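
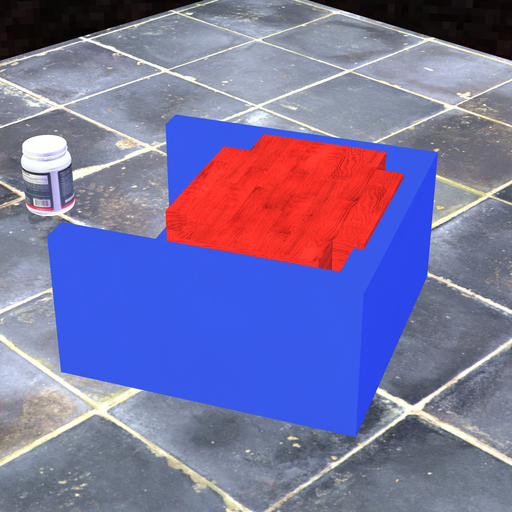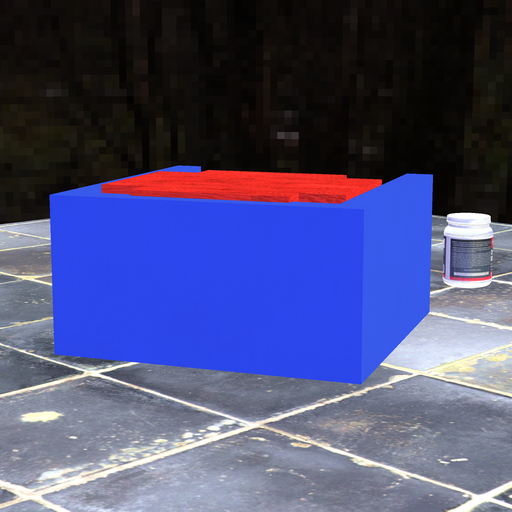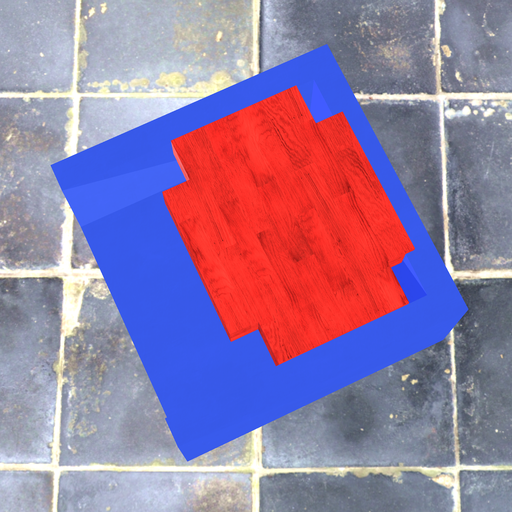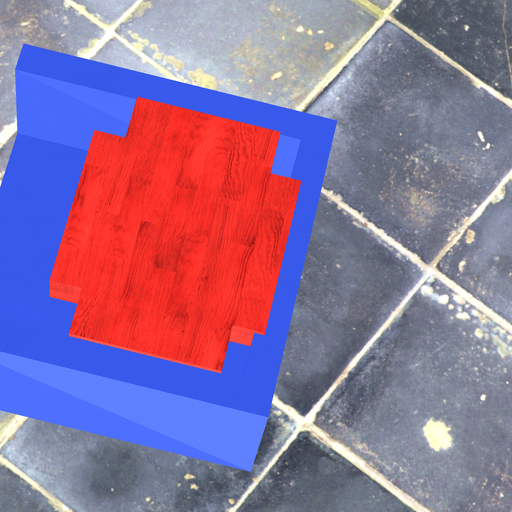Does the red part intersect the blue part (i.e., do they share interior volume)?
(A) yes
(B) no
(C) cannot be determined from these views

(A) yes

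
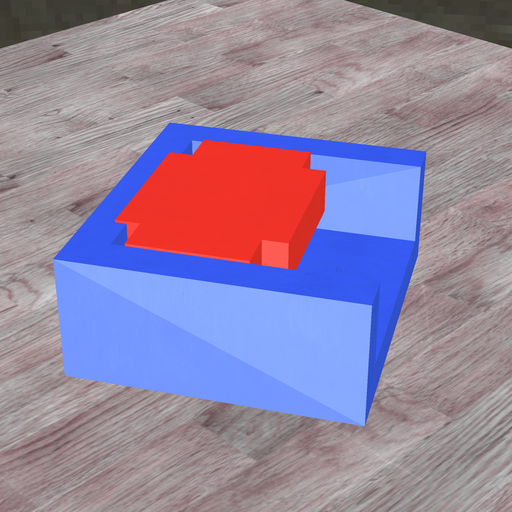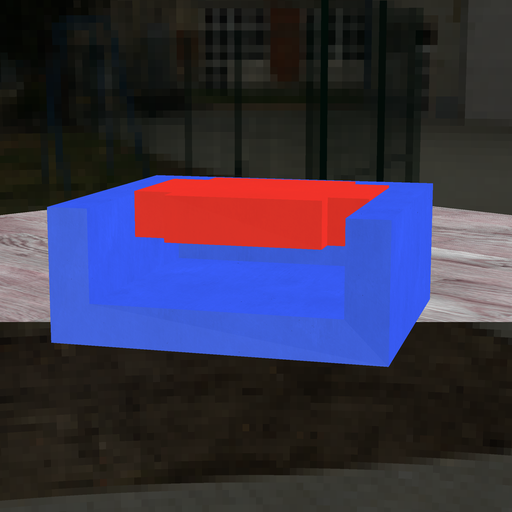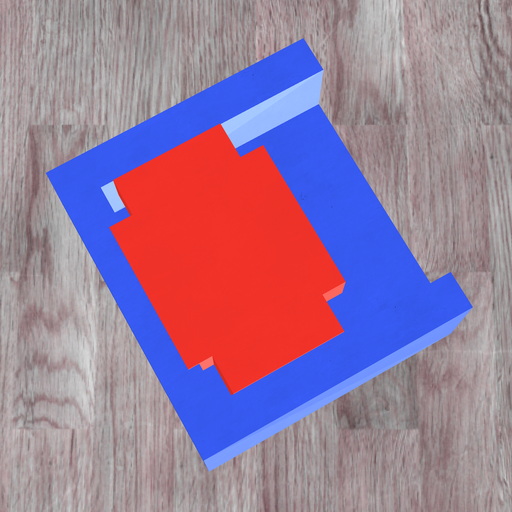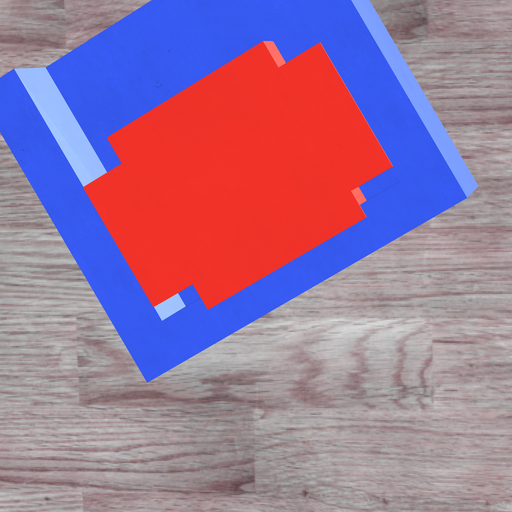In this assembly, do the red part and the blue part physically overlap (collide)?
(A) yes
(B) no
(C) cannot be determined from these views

(A) yes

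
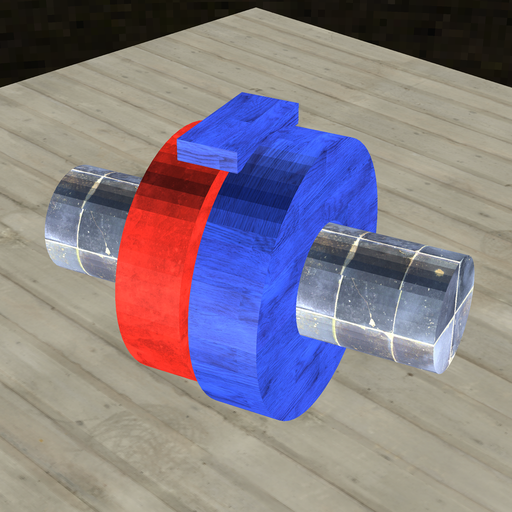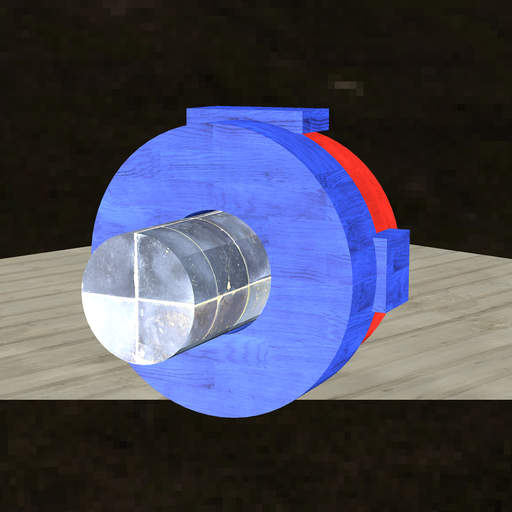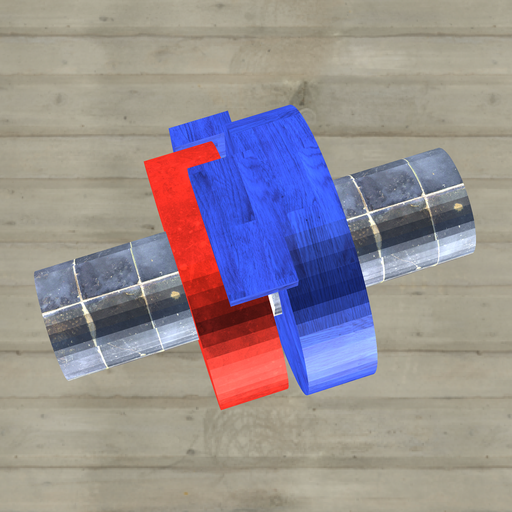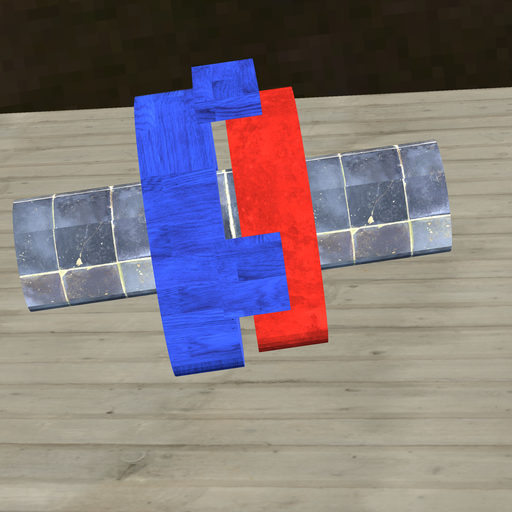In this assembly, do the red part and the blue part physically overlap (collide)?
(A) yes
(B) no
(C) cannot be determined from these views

(B) no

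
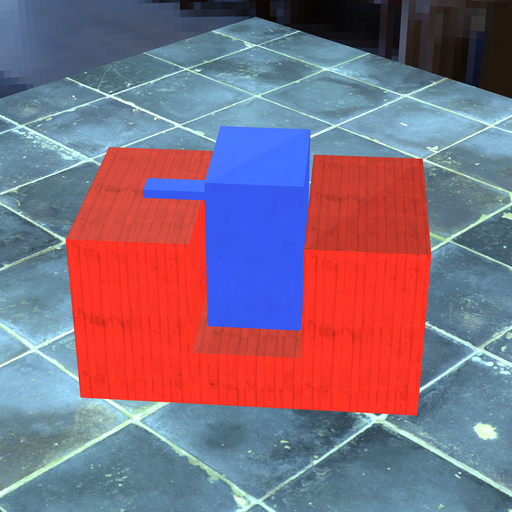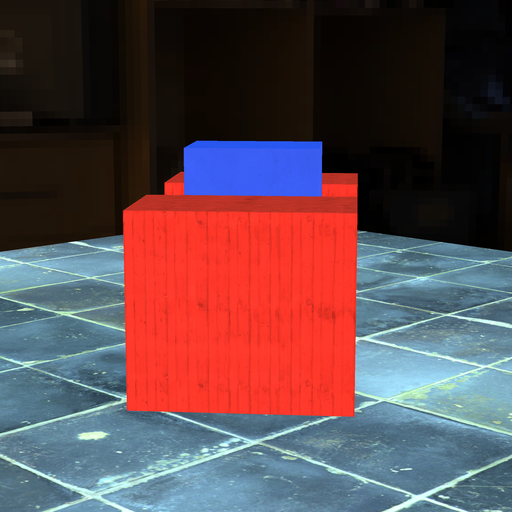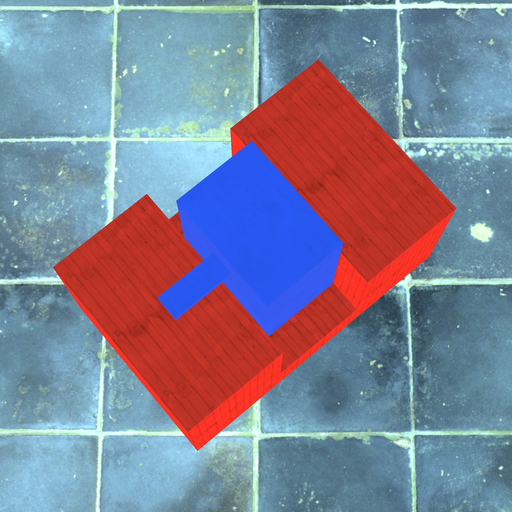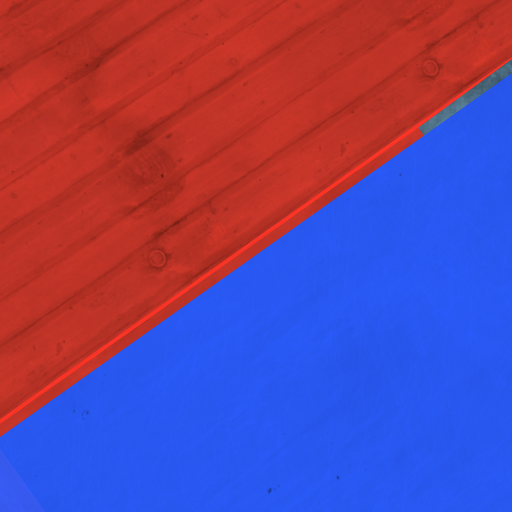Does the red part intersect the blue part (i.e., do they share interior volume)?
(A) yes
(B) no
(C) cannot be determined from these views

(B) no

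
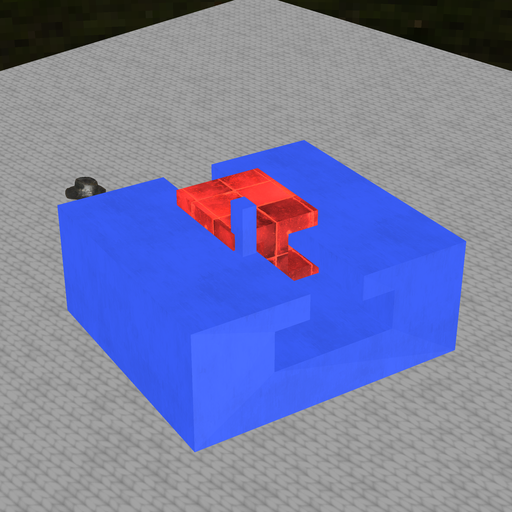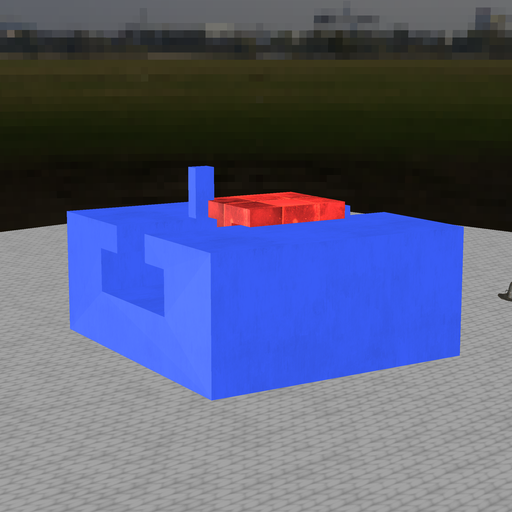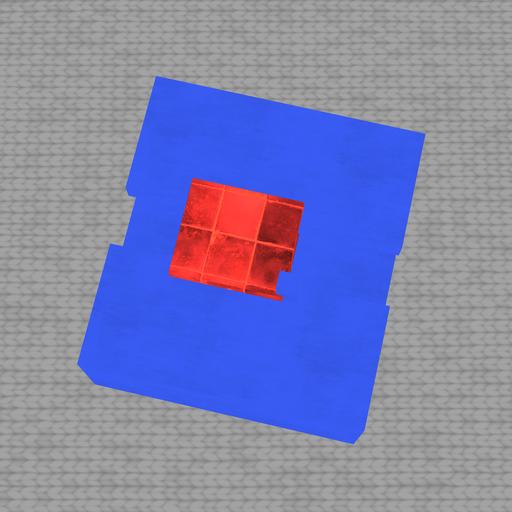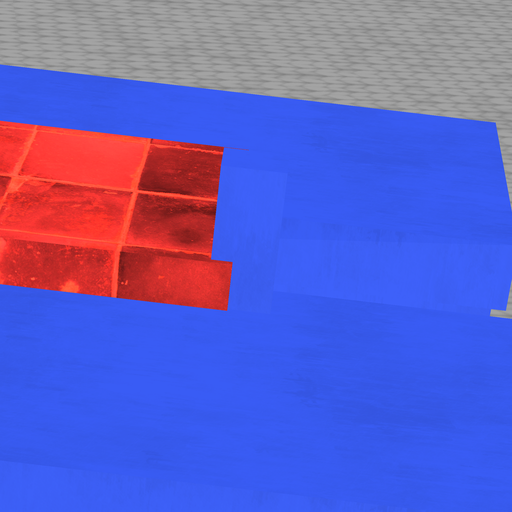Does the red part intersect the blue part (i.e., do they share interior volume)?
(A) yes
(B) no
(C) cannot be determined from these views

(A) yes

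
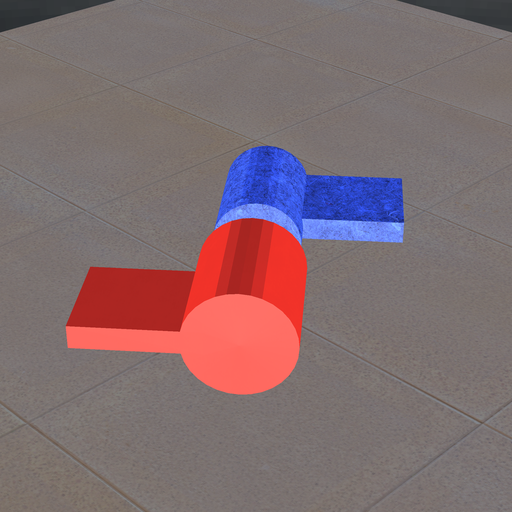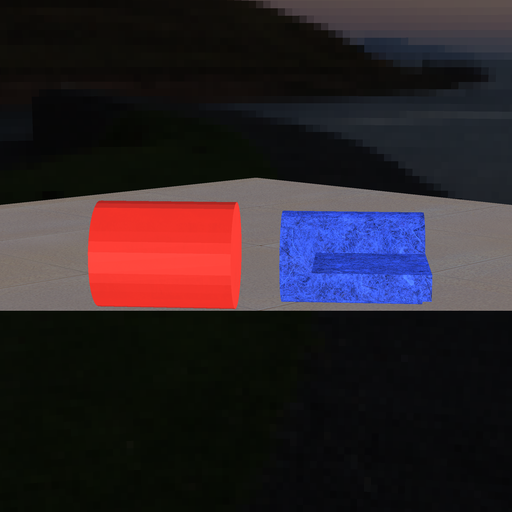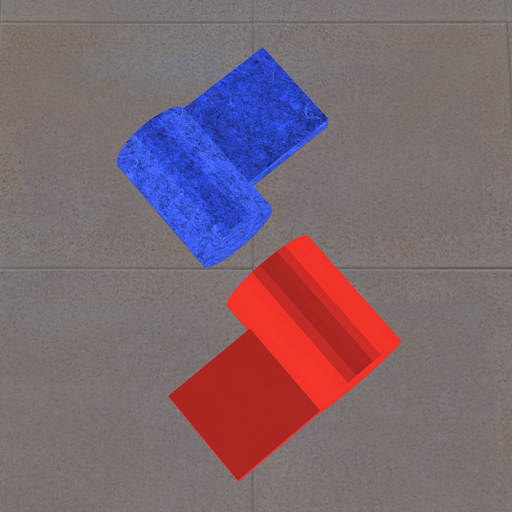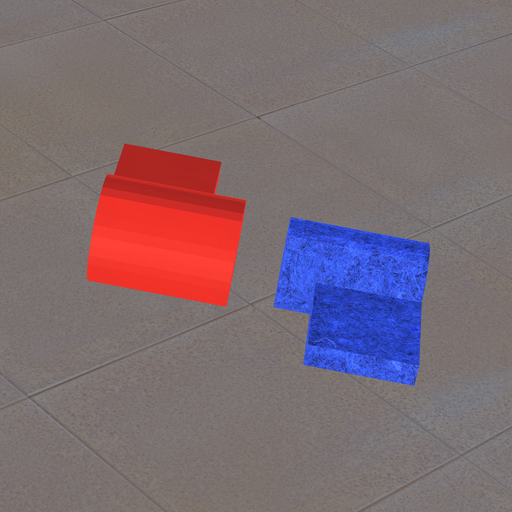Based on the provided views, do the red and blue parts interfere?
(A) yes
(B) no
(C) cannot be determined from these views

(B) no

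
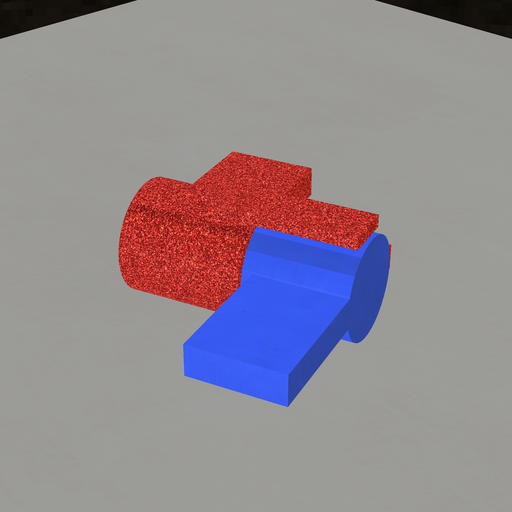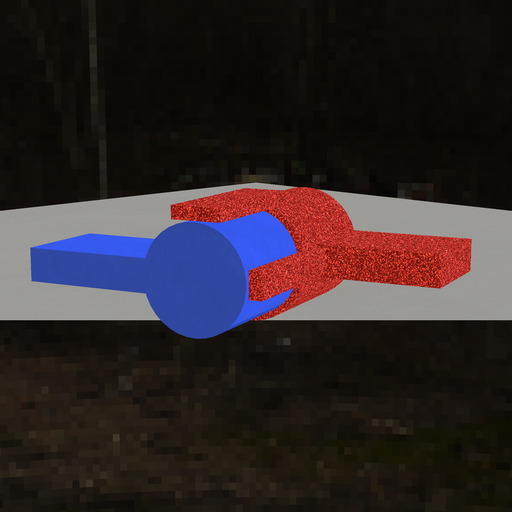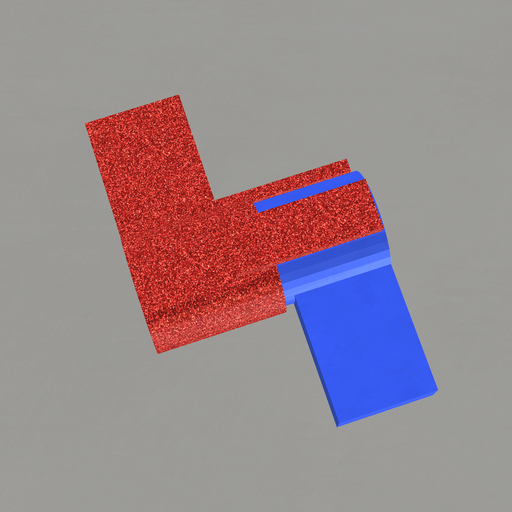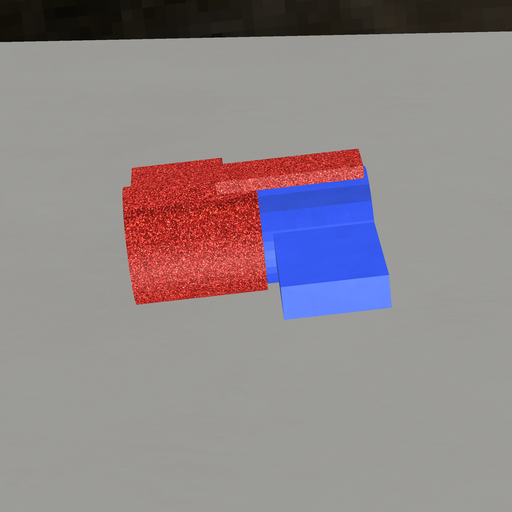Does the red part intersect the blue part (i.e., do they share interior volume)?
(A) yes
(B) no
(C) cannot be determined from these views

(A) yes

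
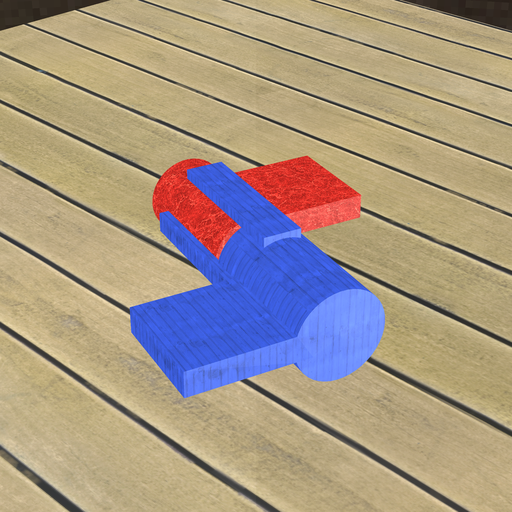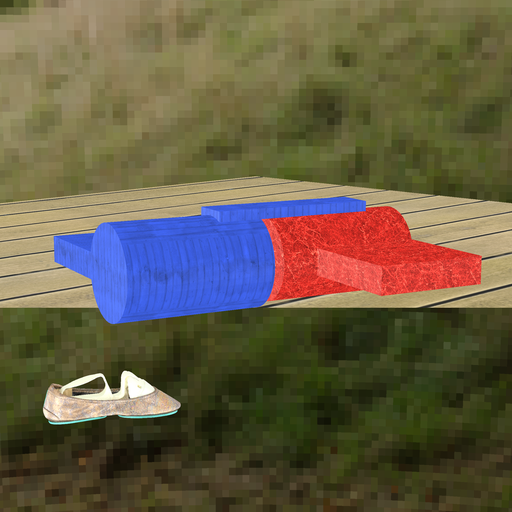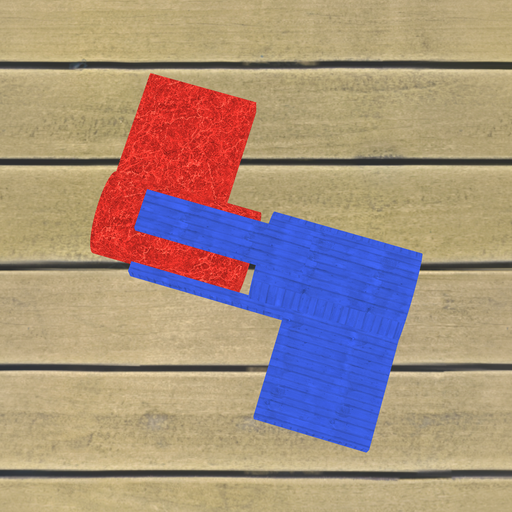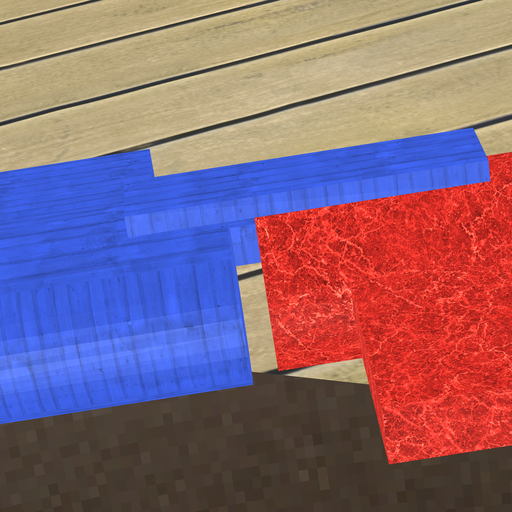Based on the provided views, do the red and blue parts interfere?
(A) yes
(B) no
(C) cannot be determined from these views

(B) no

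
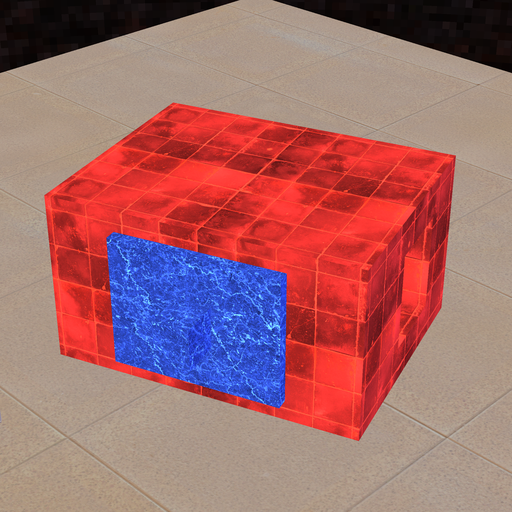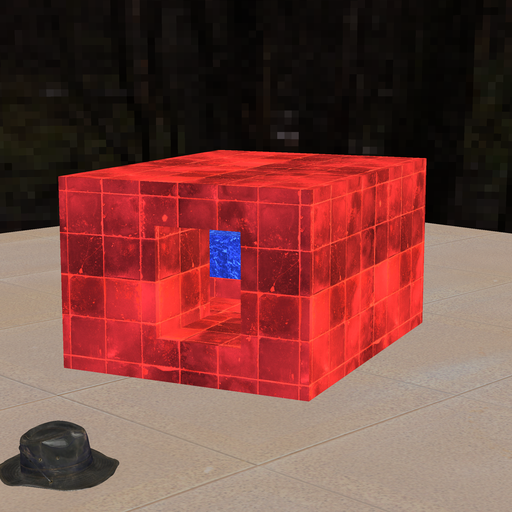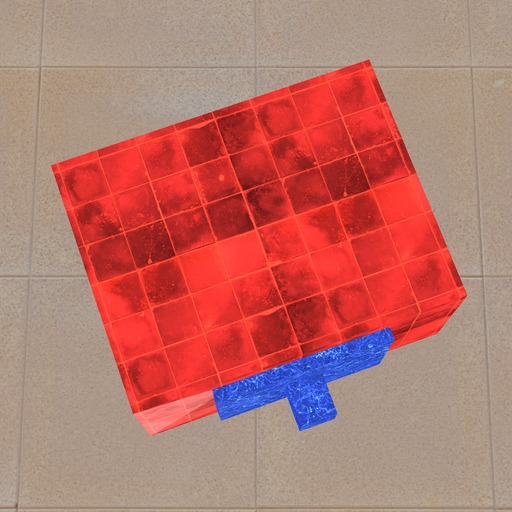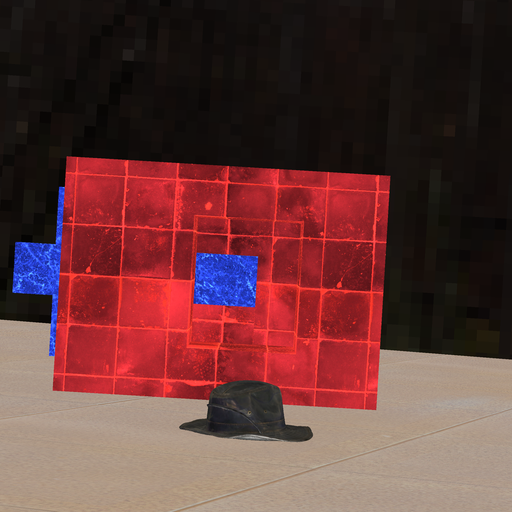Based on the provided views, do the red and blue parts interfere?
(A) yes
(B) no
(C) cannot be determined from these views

(A) yes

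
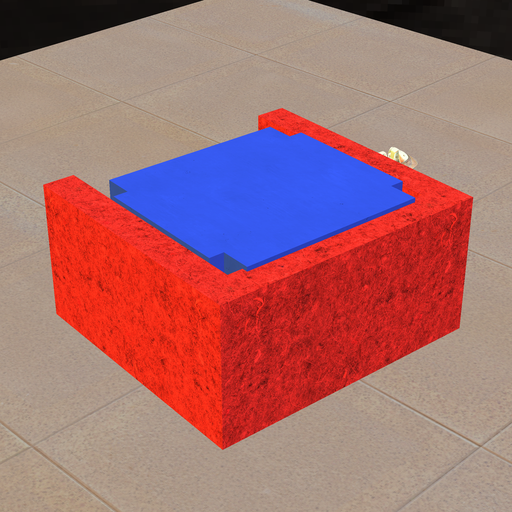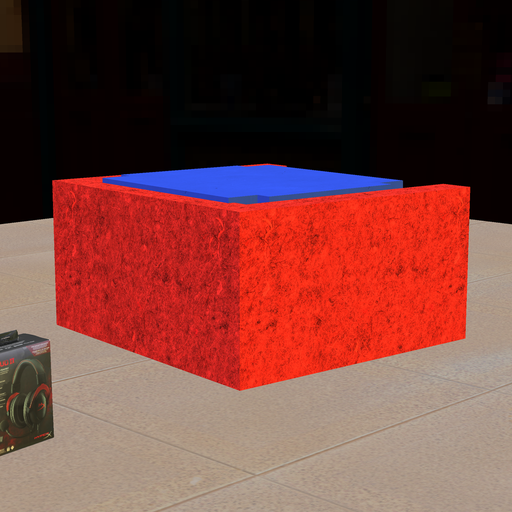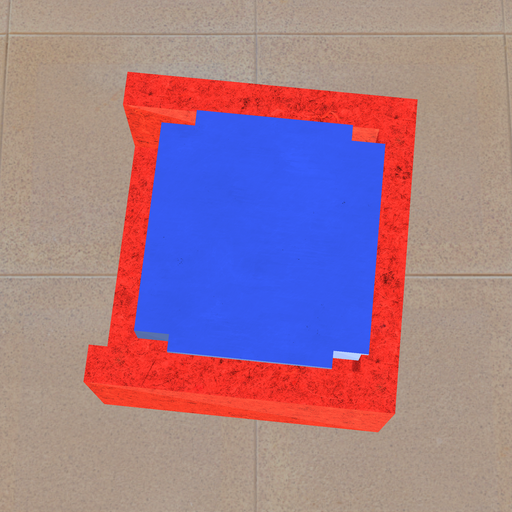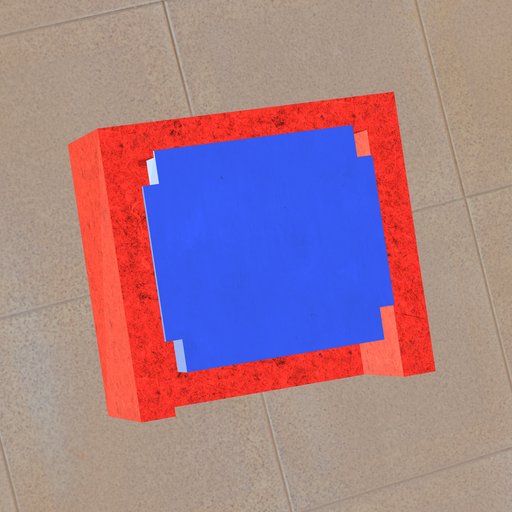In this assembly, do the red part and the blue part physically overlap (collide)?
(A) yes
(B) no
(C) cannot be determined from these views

(A) yes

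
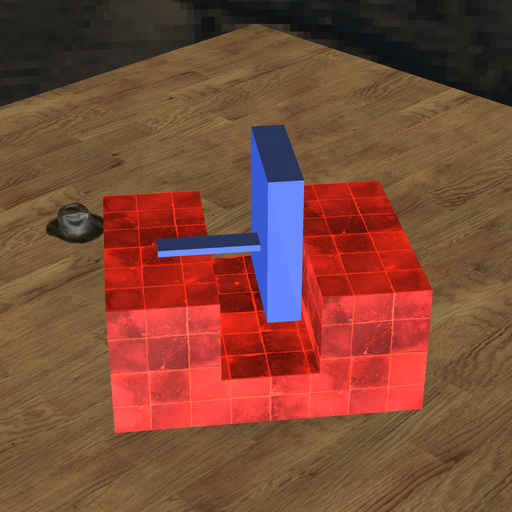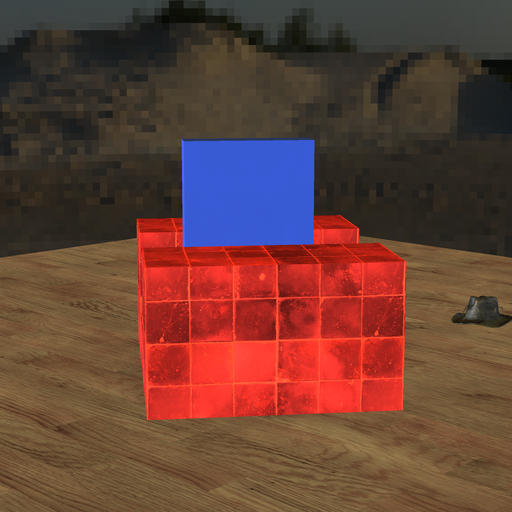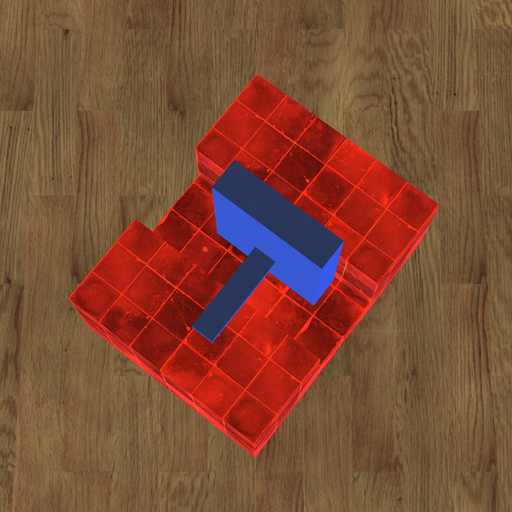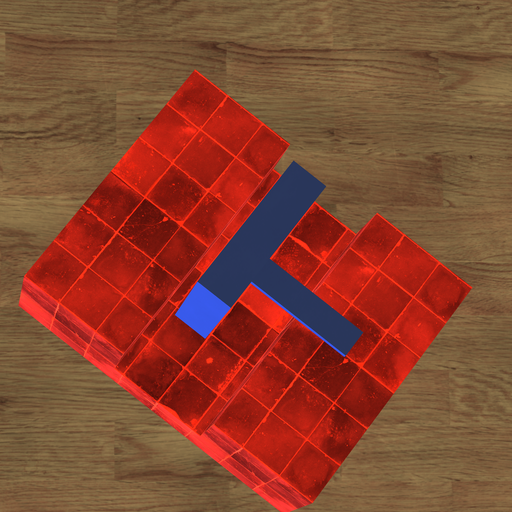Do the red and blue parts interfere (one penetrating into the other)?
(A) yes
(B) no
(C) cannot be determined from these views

(B) no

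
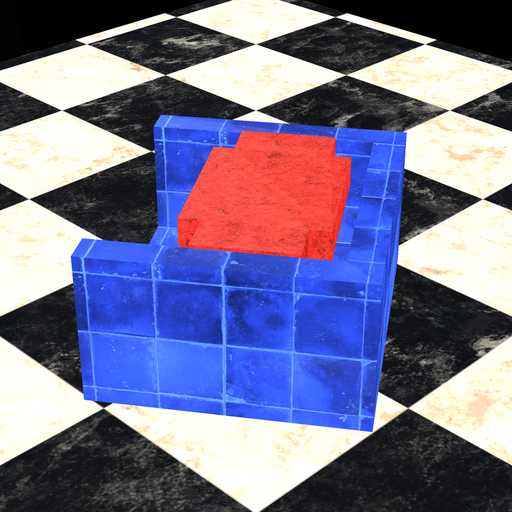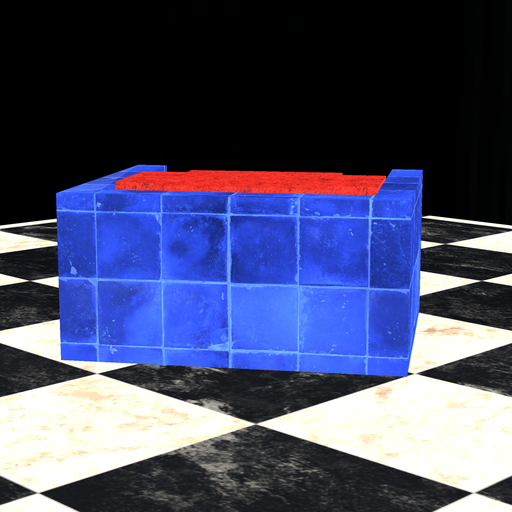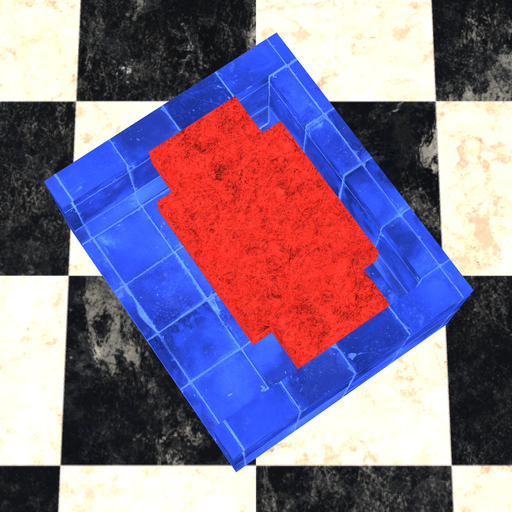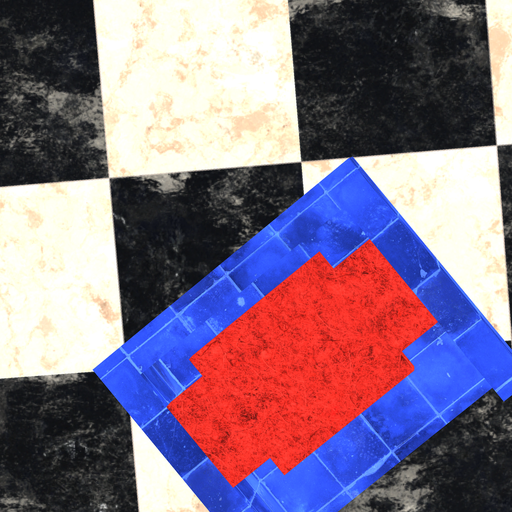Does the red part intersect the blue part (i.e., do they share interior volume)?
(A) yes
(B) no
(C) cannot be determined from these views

(B) no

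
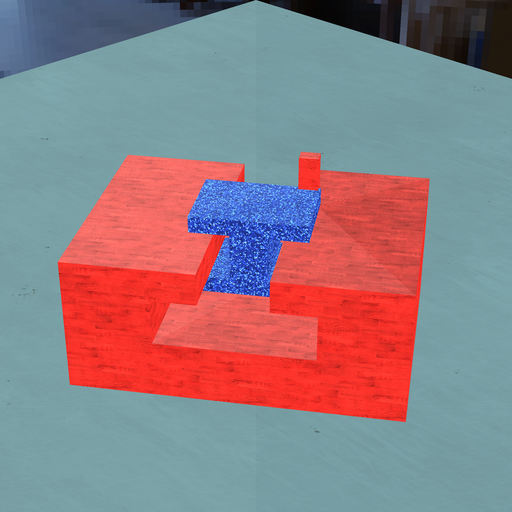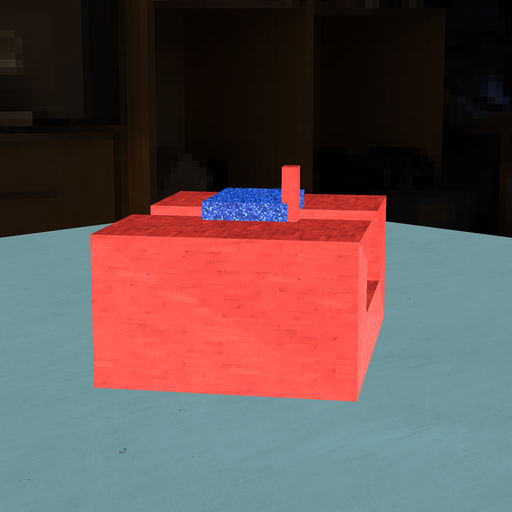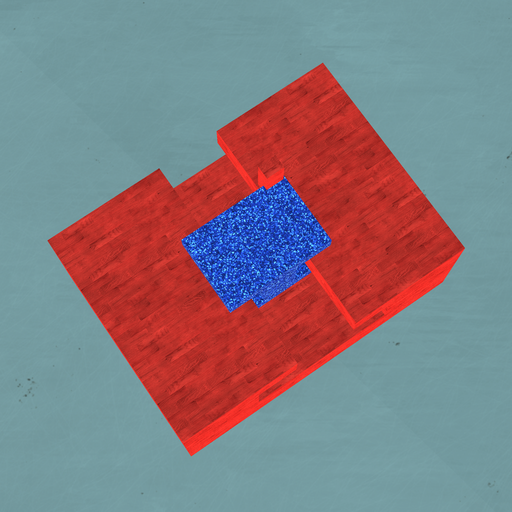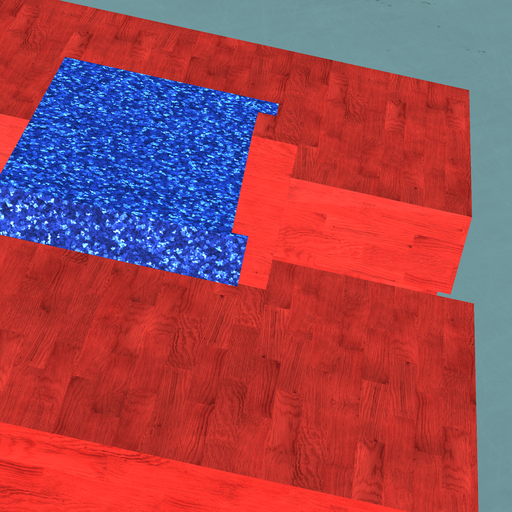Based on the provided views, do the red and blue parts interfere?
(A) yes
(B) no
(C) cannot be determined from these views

(A) yes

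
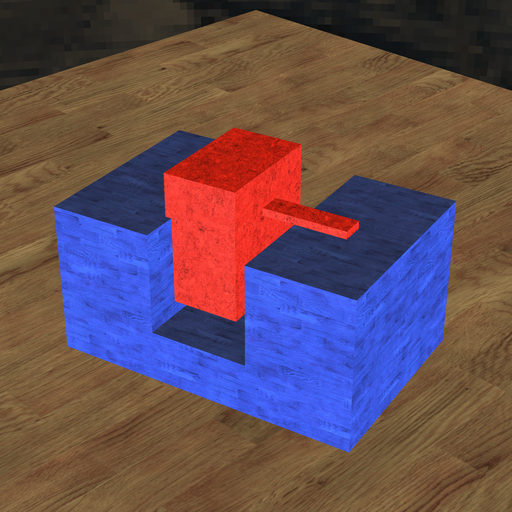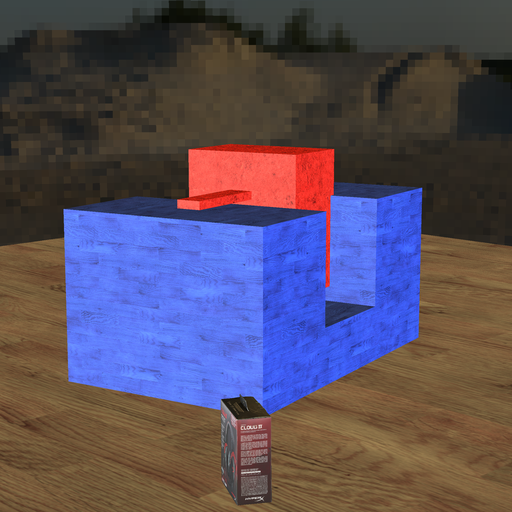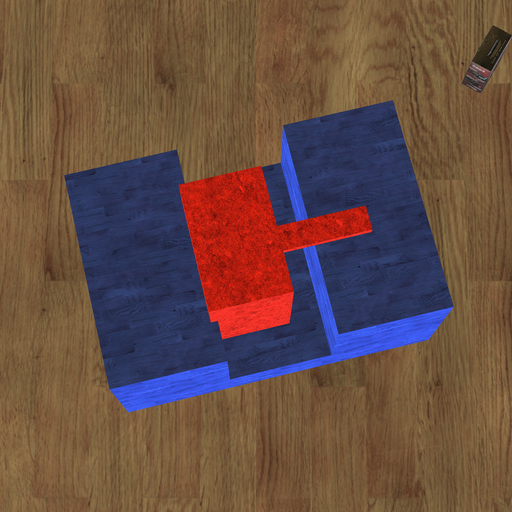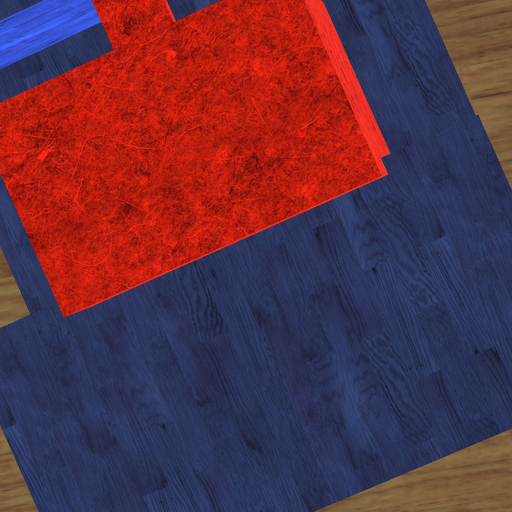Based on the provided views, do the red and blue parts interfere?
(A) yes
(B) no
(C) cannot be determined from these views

(A) yes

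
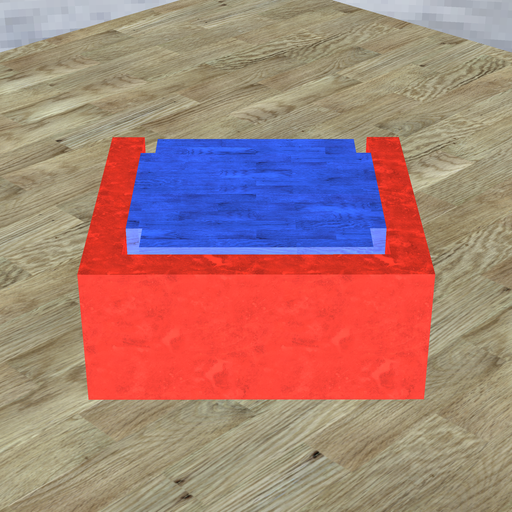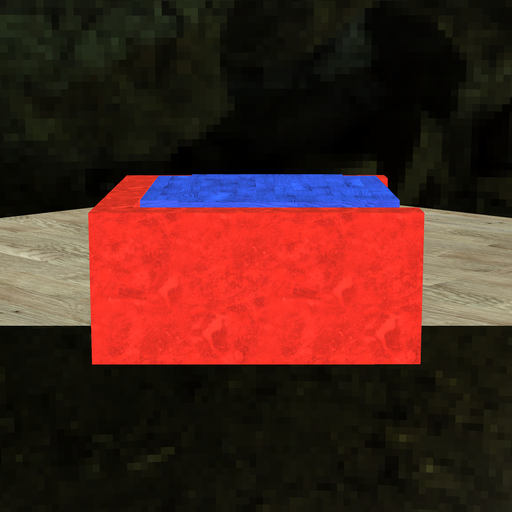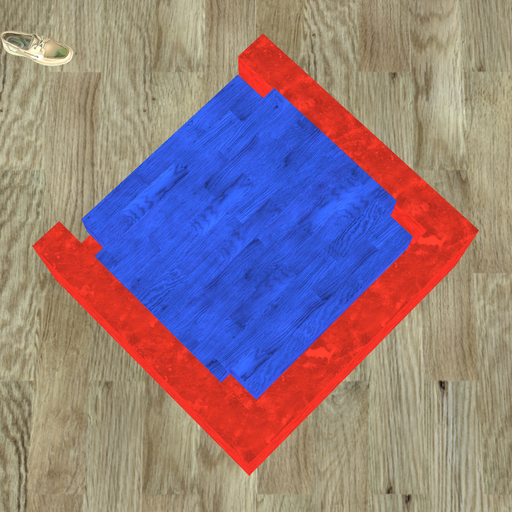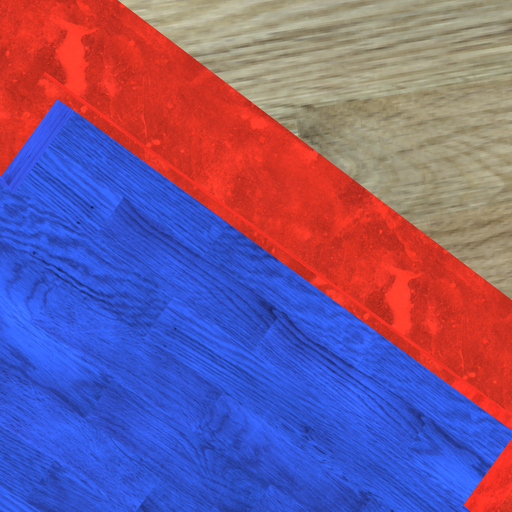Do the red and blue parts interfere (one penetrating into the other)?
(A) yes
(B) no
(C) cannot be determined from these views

(B) no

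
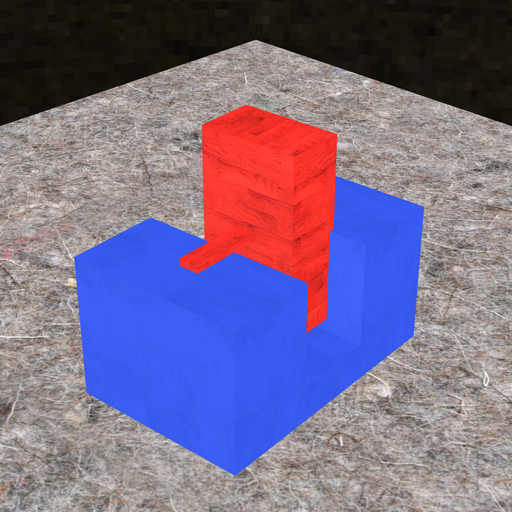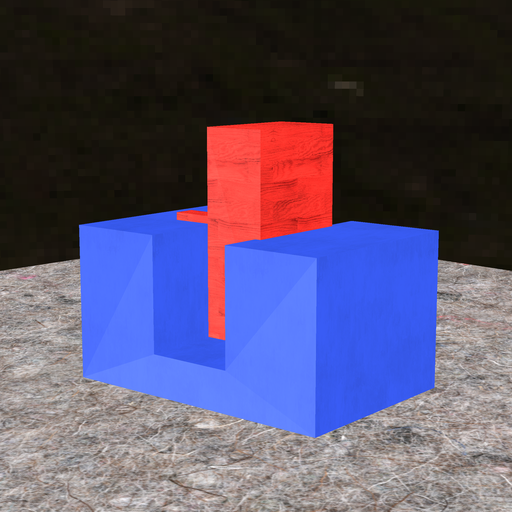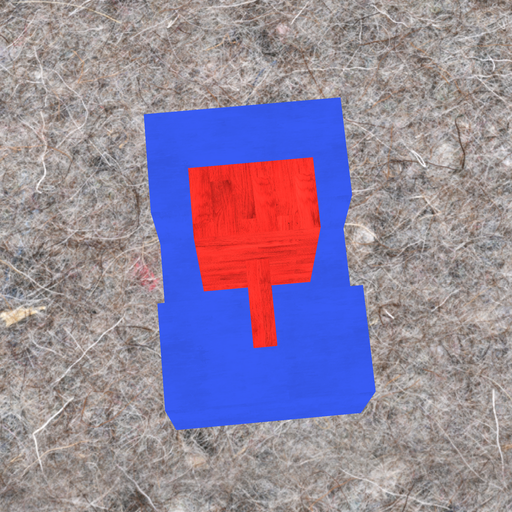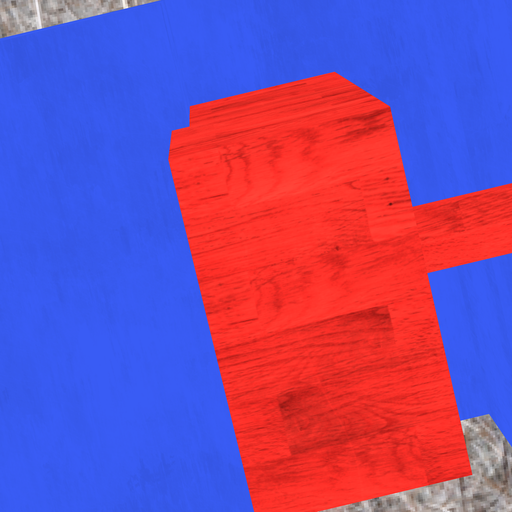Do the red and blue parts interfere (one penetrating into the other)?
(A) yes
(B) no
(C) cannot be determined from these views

(A) yes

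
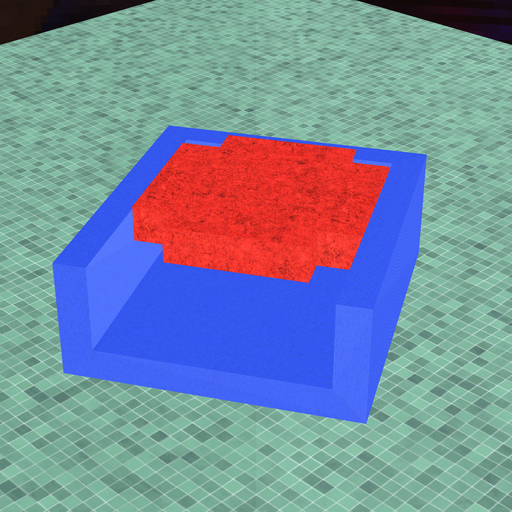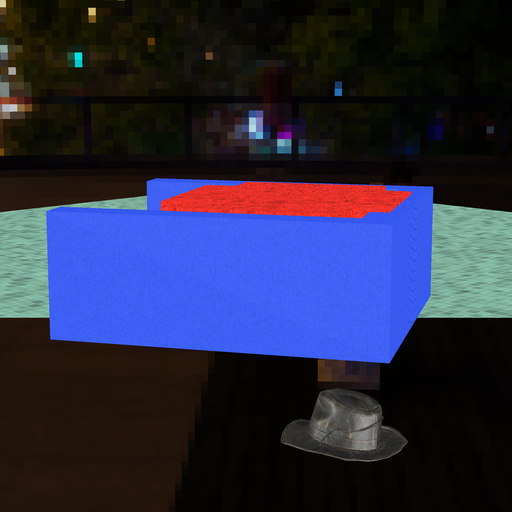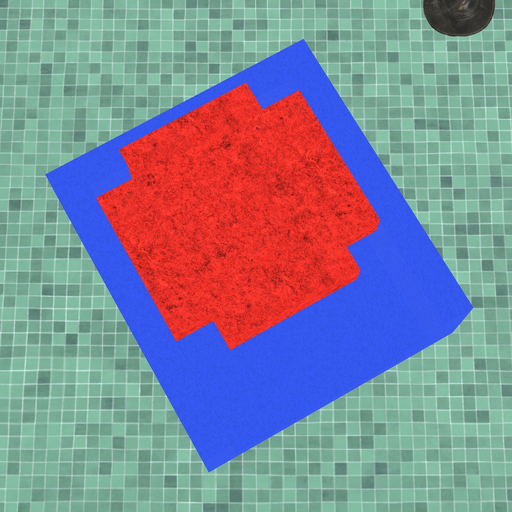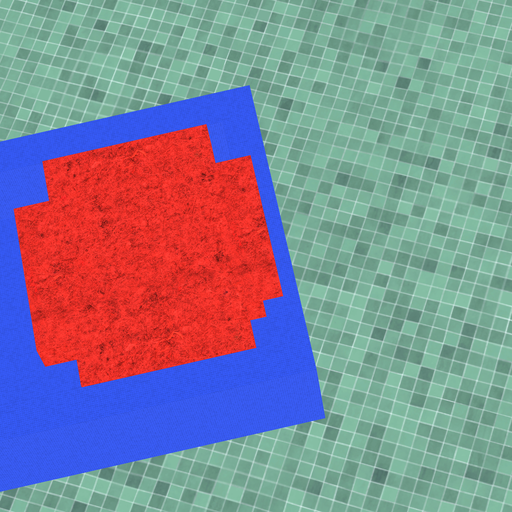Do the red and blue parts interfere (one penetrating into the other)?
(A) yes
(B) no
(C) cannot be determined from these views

(A) yes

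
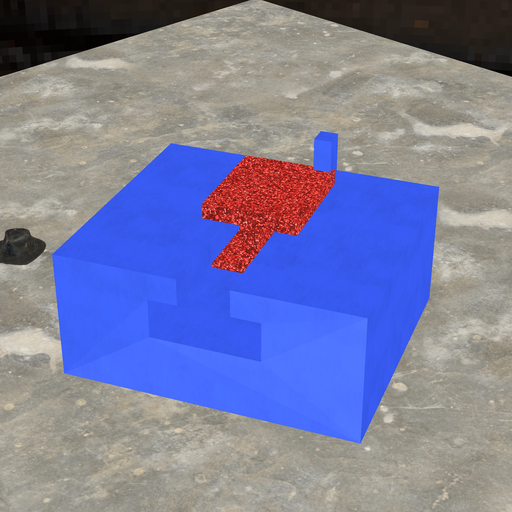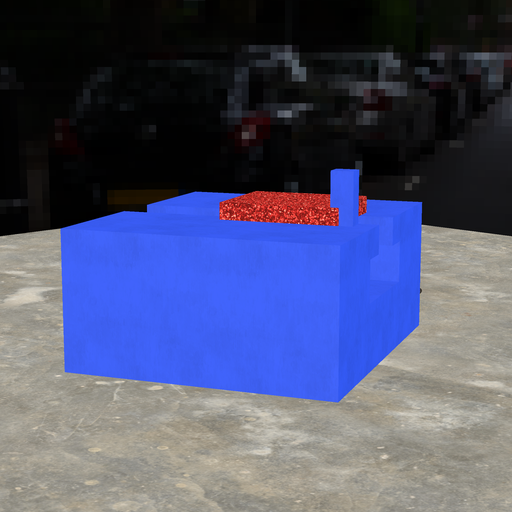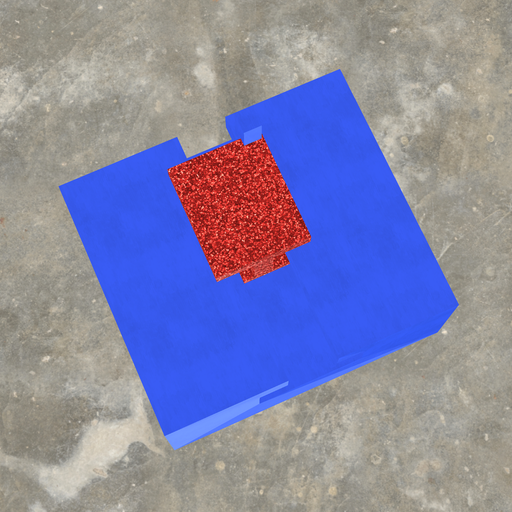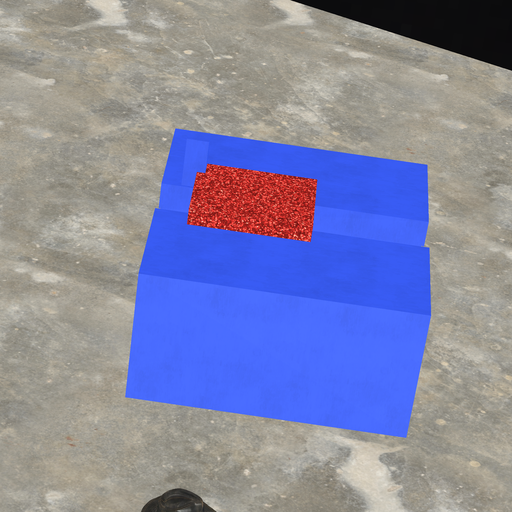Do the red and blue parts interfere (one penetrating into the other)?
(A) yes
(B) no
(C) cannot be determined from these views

(A) yes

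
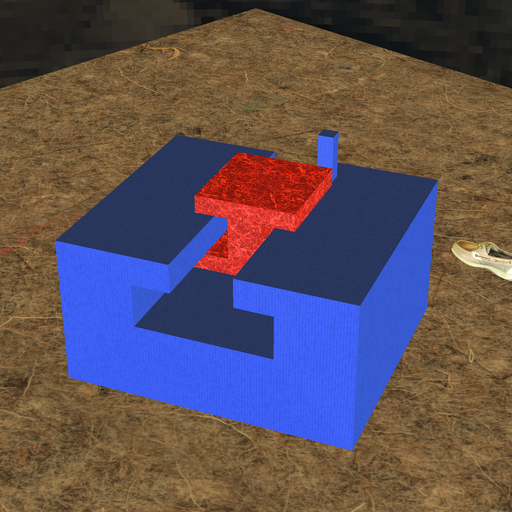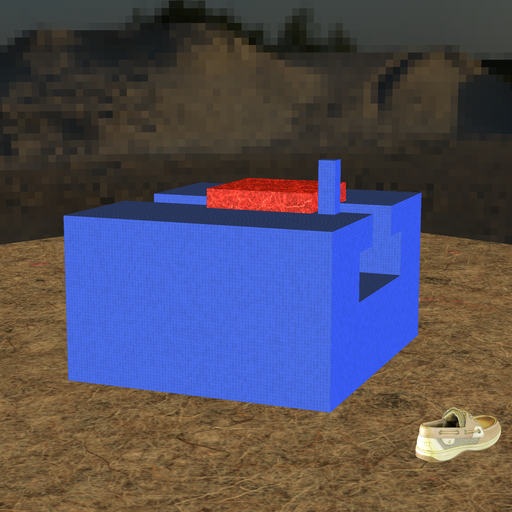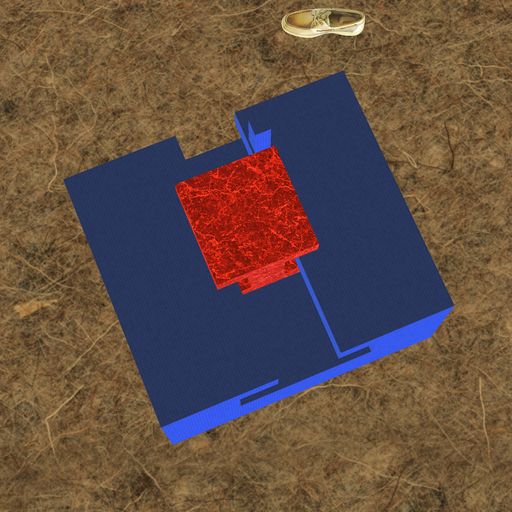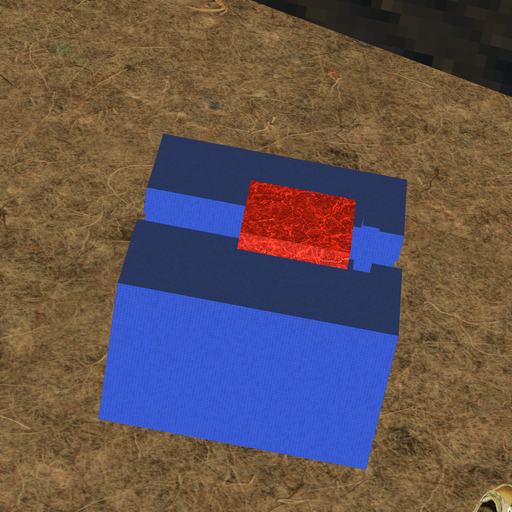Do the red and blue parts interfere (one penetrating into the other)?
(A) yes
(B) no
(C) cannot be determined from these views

(B) no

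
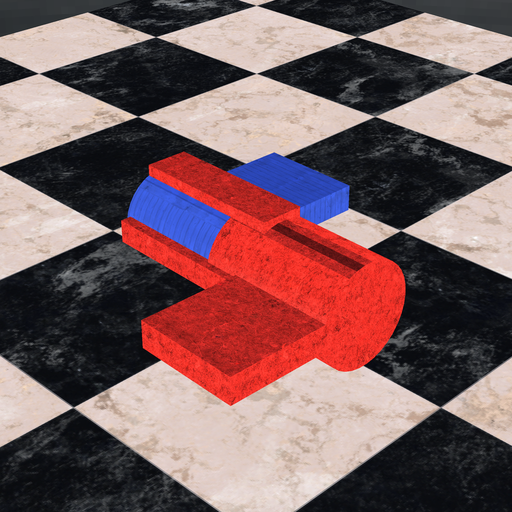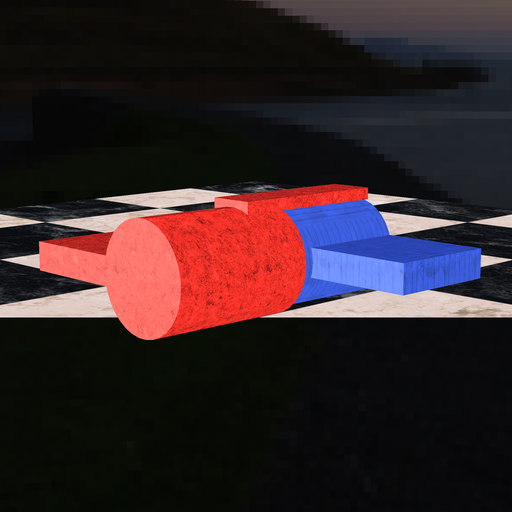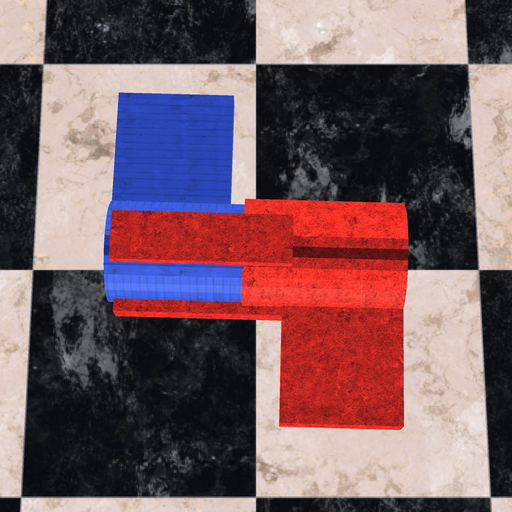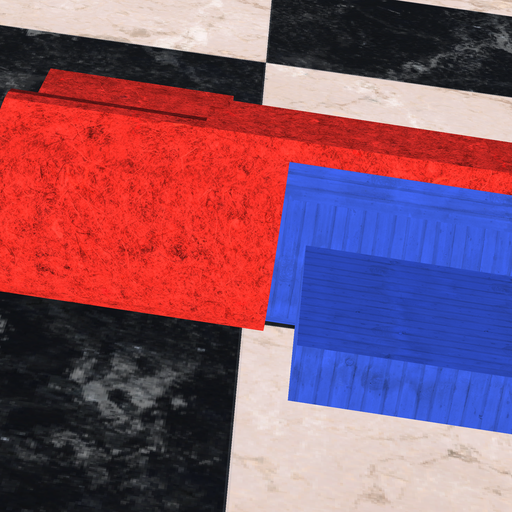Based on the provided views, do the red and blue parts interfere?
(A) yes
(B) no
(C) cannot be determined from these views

(A) yes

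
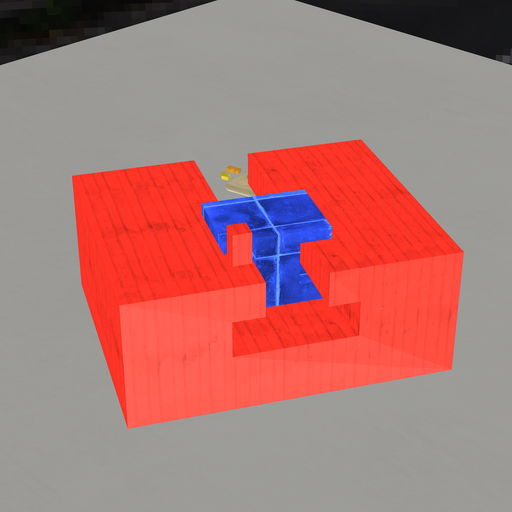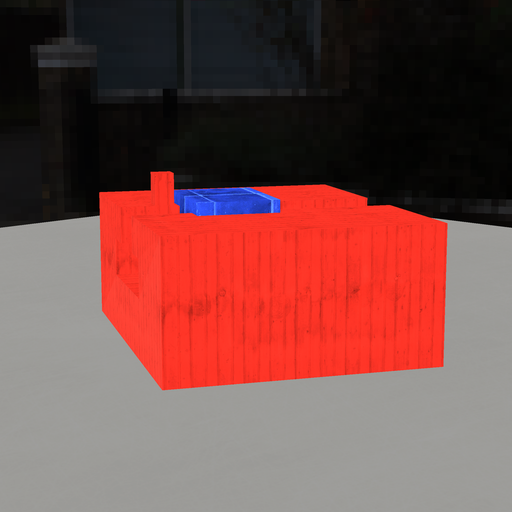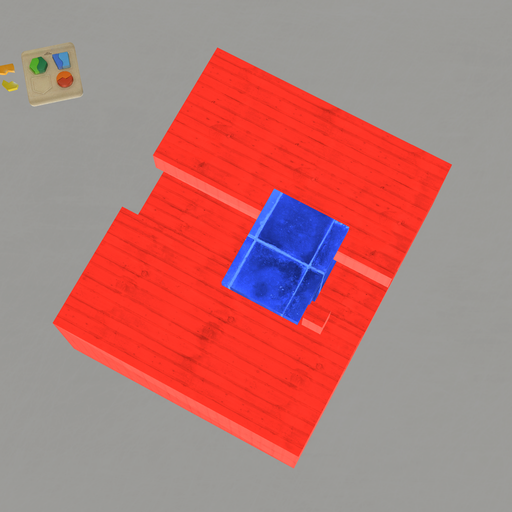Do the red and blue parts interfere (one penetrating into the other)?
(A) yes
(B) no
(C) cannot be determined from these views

(B) no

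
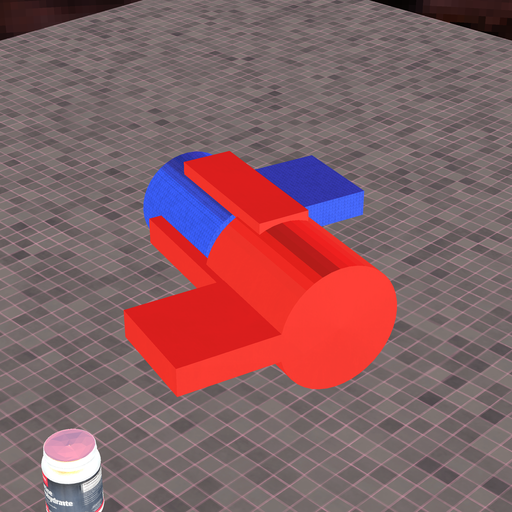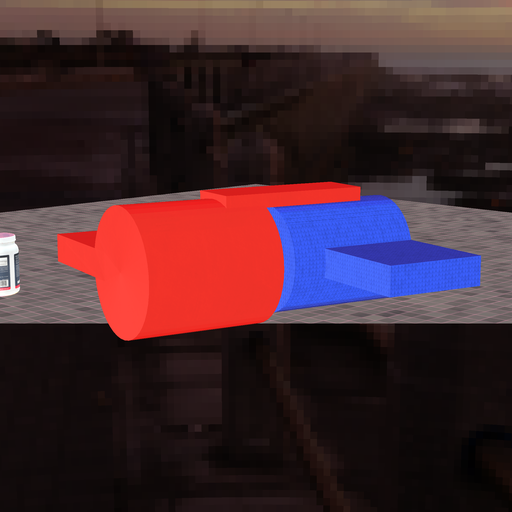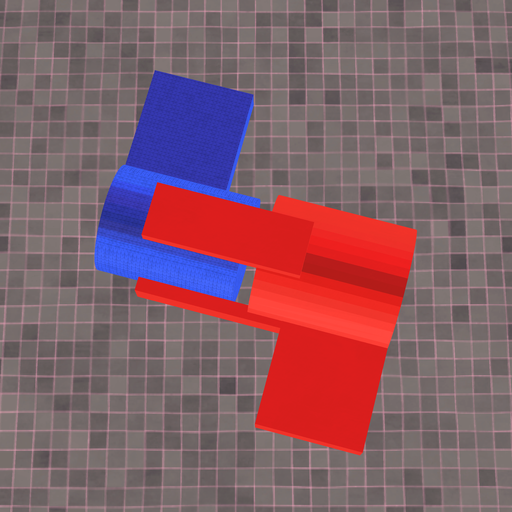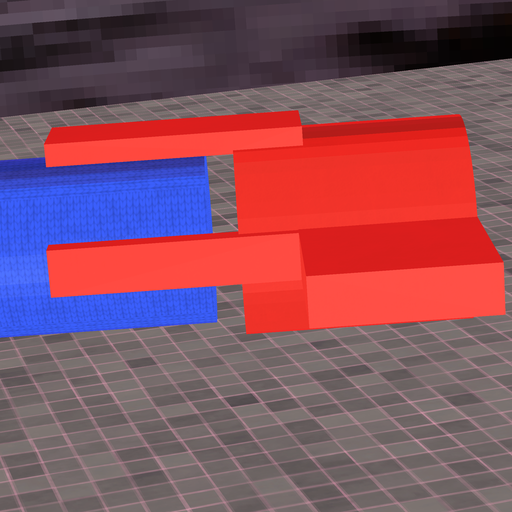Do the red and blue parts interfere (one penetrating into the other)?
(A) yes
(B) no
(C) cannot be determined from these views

(B) no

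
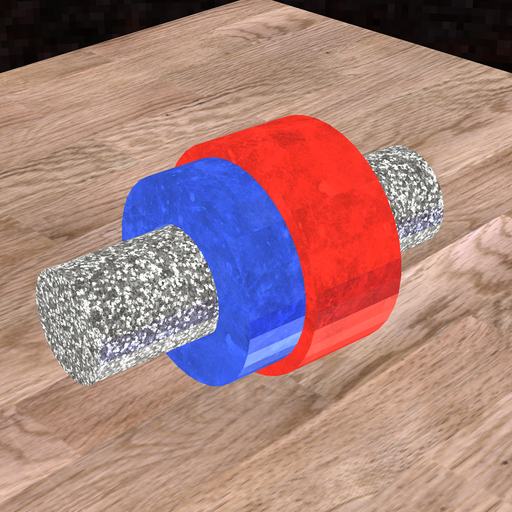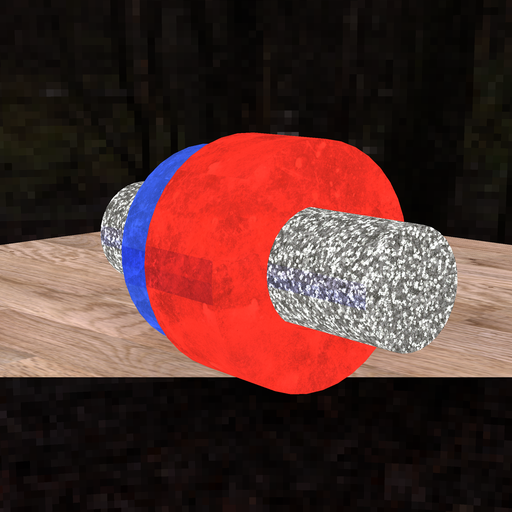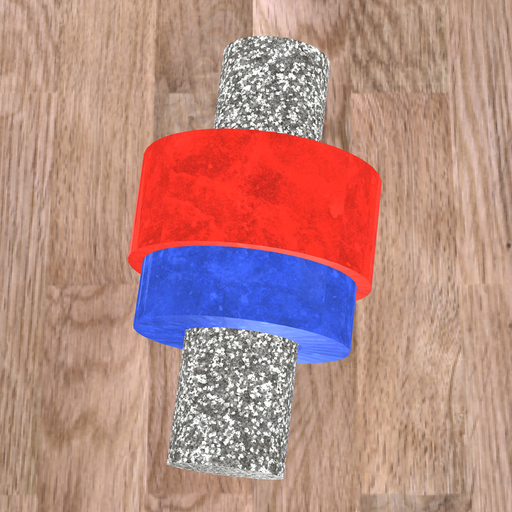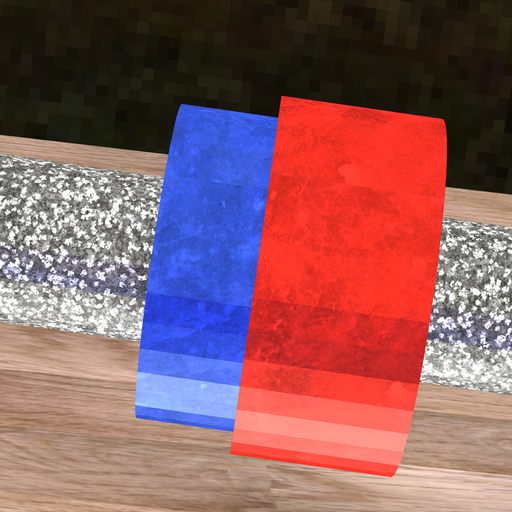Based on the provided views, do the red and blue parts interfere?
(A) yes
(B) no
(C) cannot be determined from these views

(A) yes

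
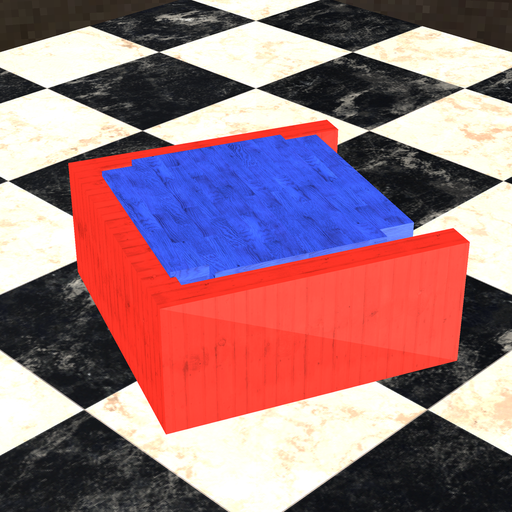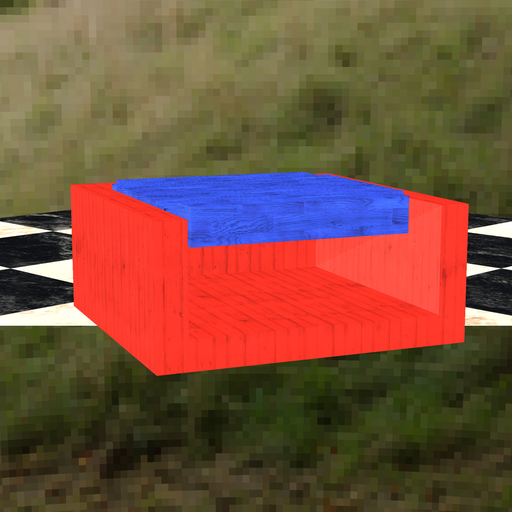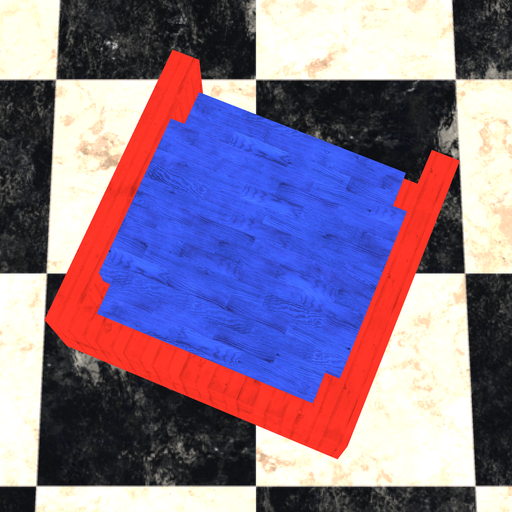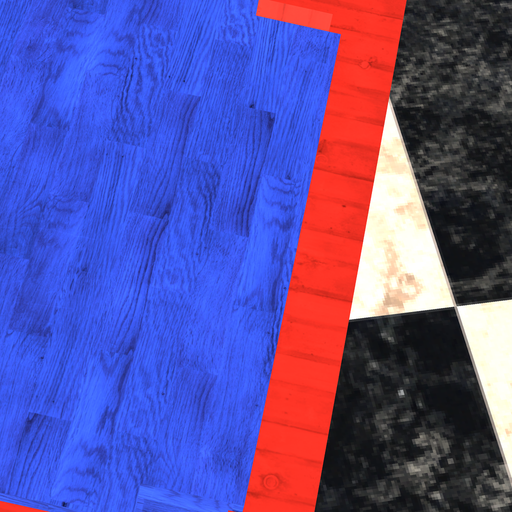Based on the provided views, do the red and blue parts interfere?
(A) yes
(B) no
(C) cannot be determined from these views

(A) yes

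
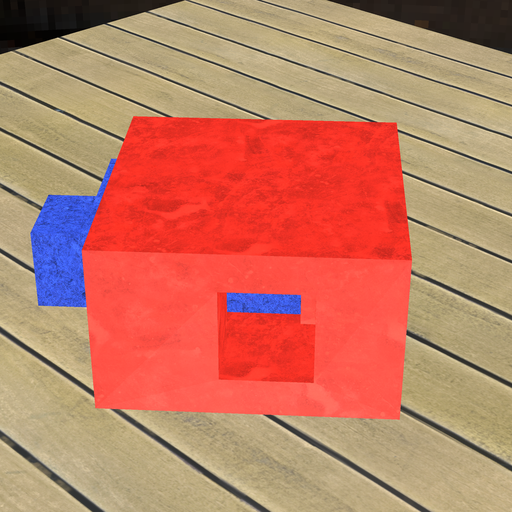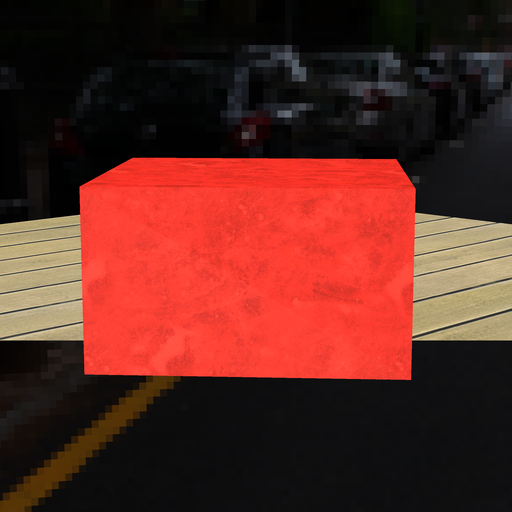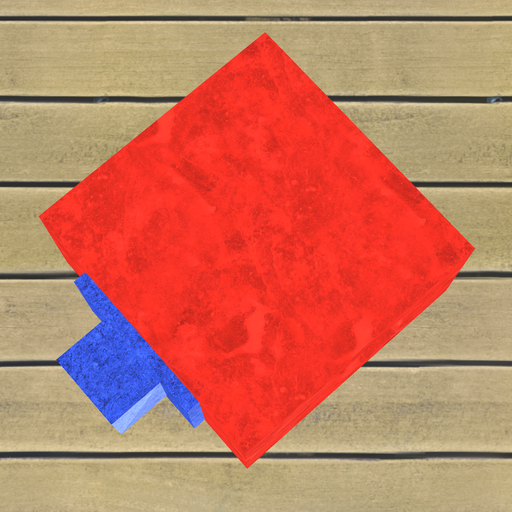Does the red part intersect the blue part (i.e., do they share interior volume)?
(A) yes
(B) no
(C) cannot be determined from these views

(C) cannot be determined from these views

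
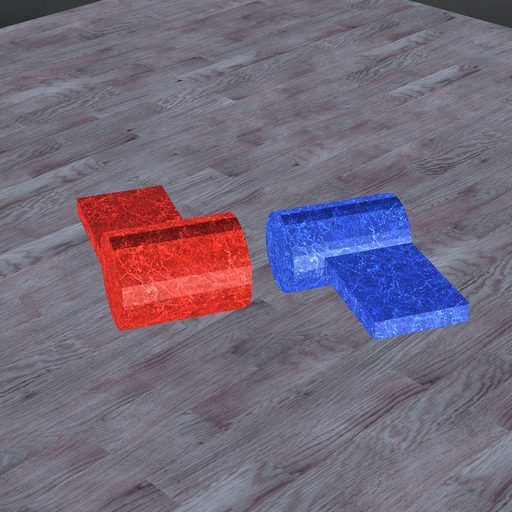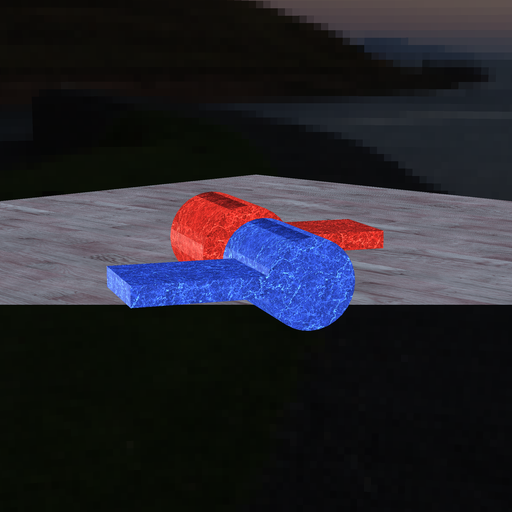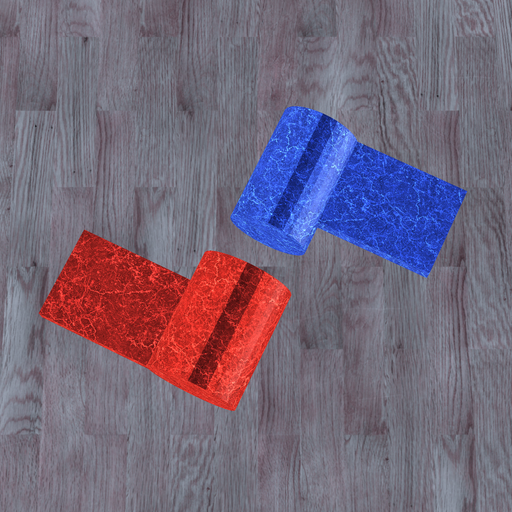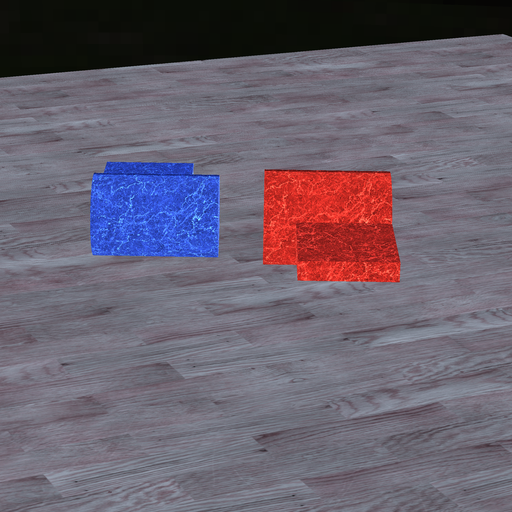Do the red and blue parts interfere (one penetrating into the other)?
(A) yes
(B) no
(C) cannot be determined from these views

(B) no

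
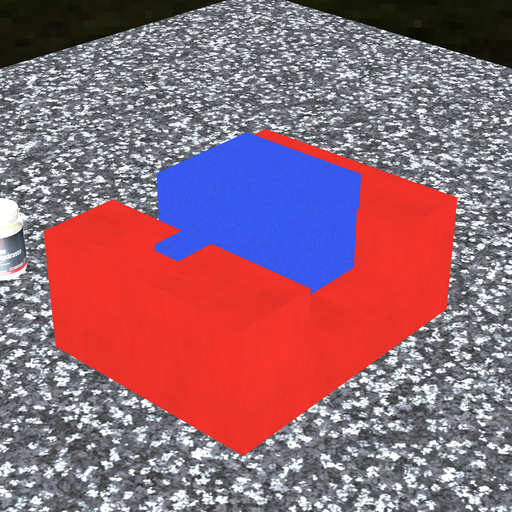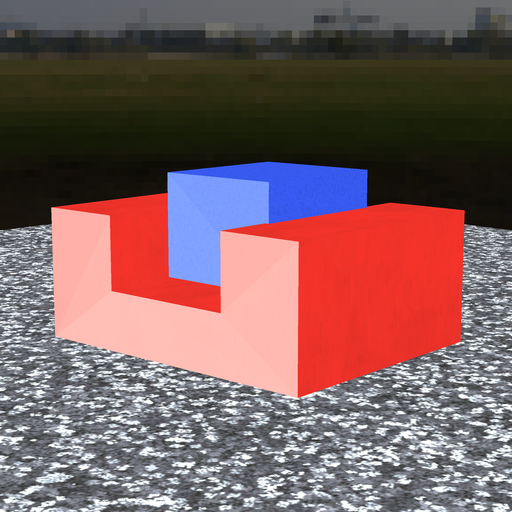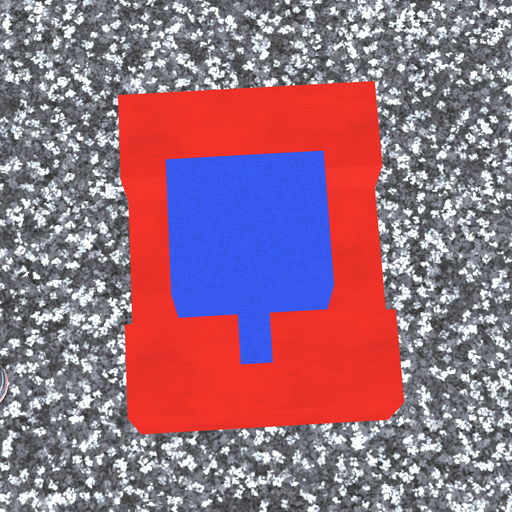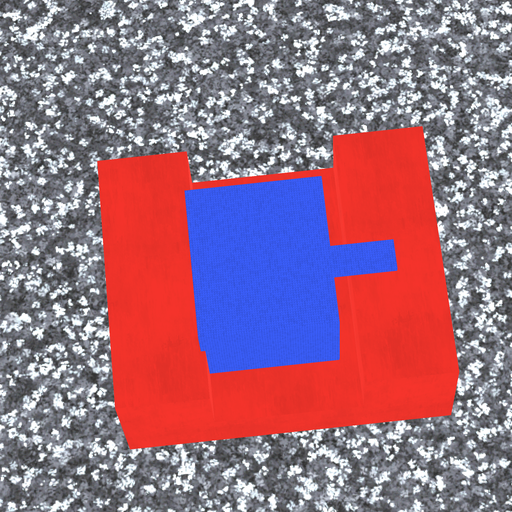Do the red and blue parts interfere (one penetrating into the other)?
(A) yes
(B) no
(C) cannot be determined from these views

(A) yes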